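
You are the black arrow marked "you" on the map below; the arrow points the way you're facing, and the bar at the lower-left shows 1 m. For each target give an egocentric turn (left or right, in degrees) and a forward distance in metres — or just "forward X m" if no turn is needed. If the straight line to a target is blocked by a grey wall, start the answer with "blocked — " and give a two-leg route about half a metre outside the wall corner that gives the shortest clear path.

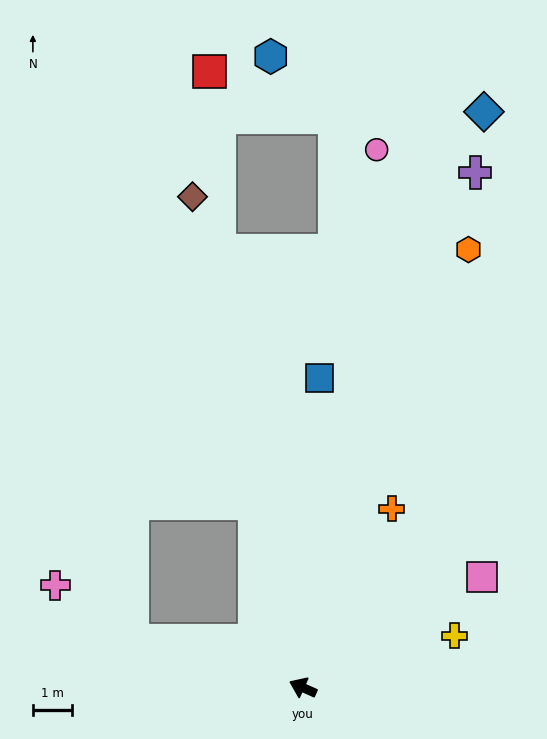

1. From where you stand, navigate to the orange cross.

turn right 92°, forward 5.1 m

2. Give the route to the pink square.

turn right 124°, forward 5.4 m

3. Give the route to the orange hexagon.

turn right 87°, forward 12.0 m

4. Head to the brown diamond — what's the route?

turn right 53°, forward 12.9 m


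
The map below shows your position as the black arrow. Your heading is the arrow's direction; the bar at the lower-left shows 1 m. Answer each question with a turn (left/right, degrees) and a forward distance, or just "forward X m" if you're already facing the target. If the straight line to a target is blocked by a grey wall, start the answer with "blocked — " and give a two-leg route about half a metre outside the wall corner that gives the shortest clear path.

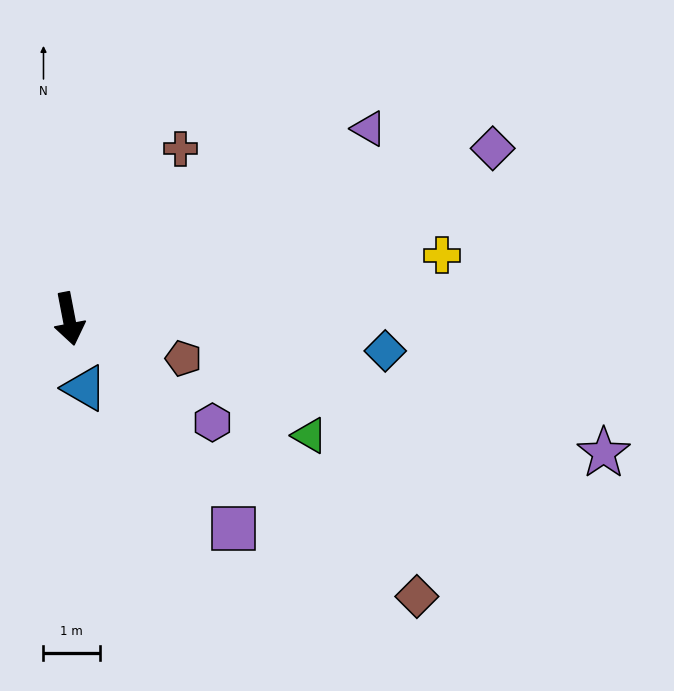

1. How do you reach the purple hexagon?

turn left 43°, forward 3.1 m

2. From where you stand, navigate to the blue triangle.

forward 1.3 m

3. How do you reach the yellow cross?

turn left 89°, forward 6.7 m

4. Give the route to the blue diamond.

turn left 73°, forward 5.6 m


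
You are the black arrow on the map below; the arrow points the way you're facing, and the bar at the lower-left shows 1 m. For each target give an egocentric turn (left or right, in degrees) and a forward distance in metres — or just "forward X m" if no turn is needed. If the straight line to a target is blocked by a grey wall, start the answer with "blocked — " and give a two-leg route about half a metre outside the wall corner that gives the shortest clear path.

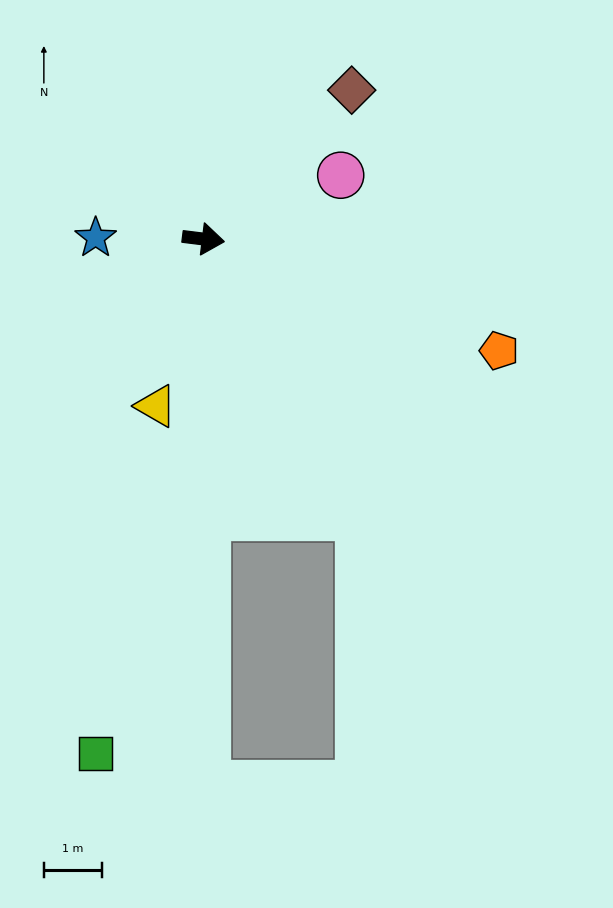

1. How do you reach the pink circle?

turn left 32°, forward 2.6 m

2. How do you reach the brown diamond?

turn left 52°, forward 3.6 m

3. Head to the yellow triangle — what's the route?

turn right 99°, forward 3.0 m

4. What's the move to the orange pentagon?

turn right 14°, forward 5.4 m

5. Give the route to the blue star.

turn right 174°, forward 1.8 m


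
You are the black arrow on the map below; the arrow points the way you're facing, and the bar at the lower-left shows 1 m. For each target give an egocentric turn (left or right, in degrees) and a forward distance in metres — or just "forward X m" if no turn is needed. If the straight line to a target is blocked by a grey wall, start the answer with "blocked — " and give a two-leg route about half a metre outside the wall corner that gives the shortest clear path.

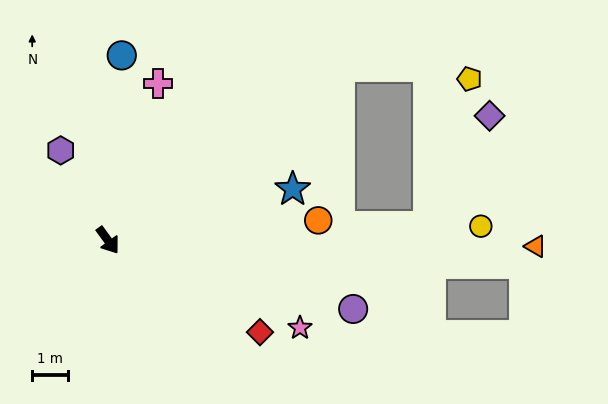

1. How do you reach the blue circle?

turn left 140°, forward 5.2 m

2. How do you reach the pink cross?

turn left 126°, forward 4.6 m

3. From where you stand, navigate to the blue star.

turn left 69°, forward 5.4 m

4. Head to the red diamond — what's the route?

turn left 23°, forward 5.0 m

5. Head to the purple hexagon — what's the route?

turn left 172°, forward 2.9 m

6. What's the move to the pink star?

turn left 29°, forward 5.9 m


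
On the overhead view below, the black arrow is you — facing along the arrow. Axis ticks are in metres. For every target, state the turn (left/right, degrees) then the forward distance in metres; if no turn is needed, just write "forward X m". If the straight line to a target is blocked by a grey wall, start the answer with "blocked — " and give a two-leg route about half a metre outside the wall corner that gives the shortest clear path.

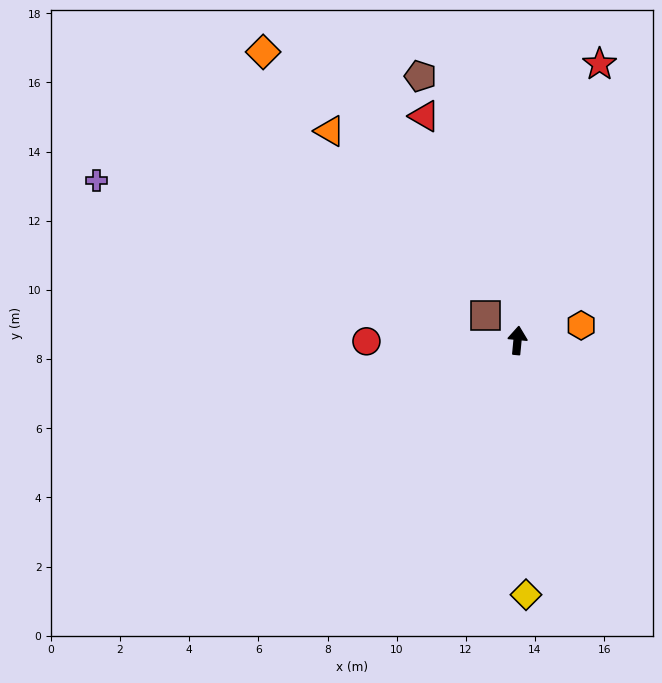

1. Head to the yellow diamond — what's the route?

turn right 173°, forward 7.4 m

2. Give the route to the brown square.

turn left 58°, forward 1.2 m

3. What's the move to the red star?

turn right 11°, forward 8.3 m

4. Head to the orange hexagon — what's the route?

turn right 71°, forward 1.9 m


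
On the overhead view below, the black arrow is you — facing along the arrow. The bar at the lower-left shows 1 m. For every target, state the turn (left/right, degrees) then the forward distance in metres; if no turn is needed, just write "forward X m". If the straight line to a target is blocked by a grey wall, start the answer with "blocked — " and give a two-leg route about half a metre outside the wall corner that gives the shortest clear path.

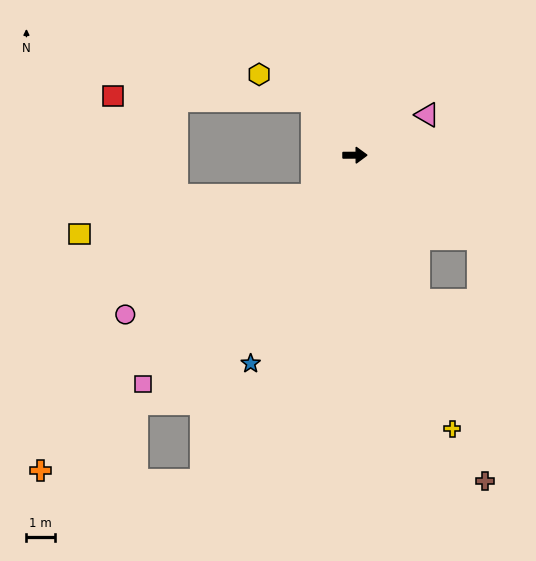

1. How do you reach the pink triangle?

turn left 29°, forward 2.9 m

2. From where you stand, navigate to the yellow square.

blocked — turn right 136°, forward 2.1 m, then turn right 35°, forward 8.3 m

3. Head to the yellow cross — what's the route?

turn right 71°, forward 10.2 m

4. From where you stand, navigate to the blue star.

turn right 117°, forward 8.2 m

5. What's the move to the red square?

blocked — turn left 127°, forward 2.5 m, then turn left 52°, forward 7.0 m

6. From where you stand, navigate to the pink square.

turn right 133°, forward 11.0 m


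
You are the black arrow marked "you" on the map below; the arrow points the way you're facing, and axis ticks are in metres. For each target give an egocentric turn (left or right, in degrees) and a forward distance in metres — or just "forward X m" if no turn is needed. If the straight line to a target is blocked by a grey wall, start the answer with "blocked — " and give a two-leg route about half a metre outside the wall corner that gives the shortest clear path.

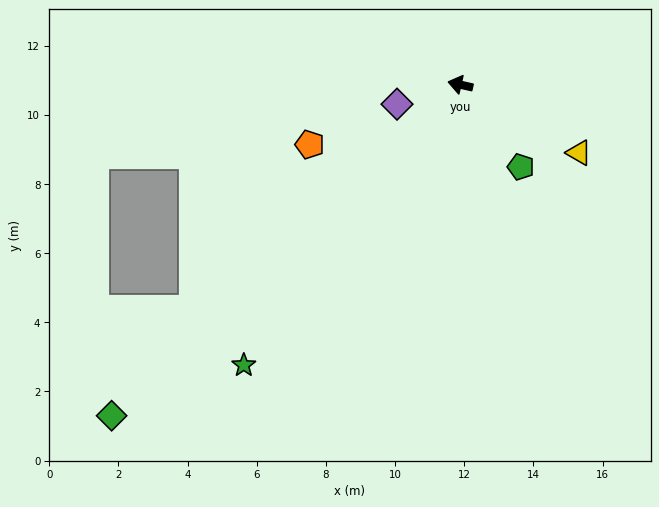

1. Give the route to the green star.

turn left 65°, forward 10.2 m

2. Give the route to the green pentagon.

turn left 139°, forward 3.0 m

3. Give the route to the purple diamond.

turn left 30°, forward 1.9 m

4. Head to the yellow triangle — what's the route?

turn left 163°, forward 4.0 m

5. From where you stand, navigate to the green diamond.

turn left 56°, forward 13.9 m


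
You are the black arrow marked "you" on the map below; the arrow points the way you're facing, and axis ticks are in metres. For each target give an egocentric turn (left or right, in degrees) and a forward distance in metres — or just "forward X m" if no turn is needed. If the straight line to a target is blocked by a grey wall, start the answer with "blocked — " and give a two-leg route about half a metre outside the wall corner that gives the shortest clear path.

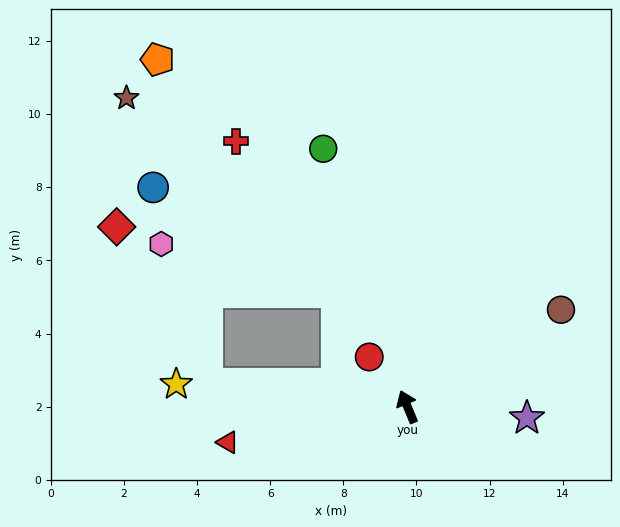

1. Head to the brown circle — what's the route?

turn right 80°, forward 5.0 m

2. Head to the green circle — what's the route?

turn right 4°, forward 7.4 m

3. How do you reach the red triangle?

turn left 79°, forward 5.0 m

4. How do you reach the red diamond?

blocked — turn left 61°, forward 5.5 m, then turn right 53°, forward 4.9 m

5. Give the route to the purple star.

turn right 118°, forward 3.3 m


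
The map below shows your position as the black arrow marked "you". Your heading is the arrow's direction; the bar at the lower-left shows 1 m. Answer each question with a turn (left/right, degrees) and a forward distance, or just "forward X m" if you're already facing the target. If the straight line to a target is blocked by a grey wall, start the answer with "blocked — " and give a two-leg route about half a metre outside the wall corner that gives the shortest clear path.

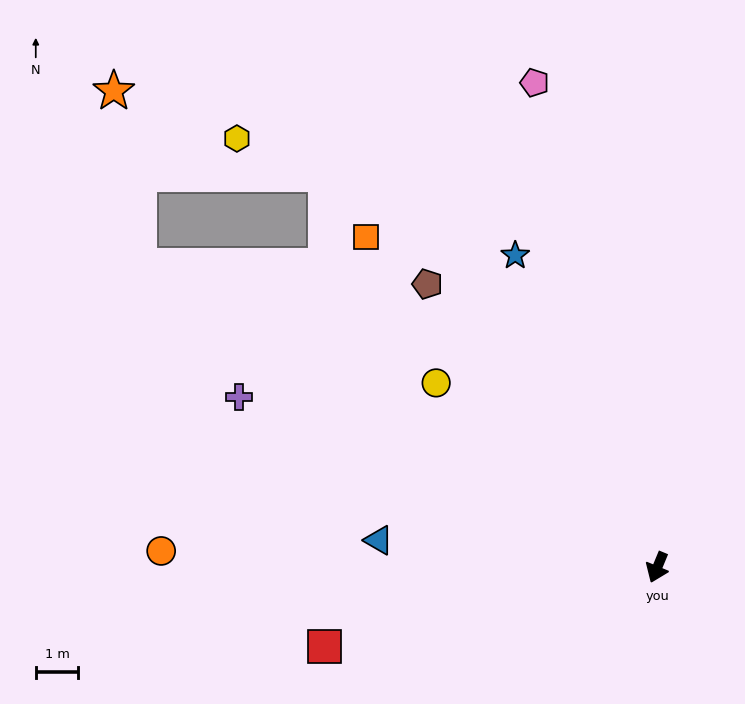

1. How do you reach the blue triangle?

turn right 73°, forward 6.6 m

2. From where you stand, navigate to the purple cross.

turn right 90°, forward 10.6 m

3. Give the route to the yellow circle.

turn right 107°, forward 6.8 m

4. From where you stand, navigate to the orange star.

blocked — turn right 98°, forward 14.1 m, then turn right 51°, forward 4.2 m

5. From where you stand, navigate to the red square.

turn right 54°, forward 8.1 m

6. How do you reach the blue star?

turn right 133°, forward 8.1 m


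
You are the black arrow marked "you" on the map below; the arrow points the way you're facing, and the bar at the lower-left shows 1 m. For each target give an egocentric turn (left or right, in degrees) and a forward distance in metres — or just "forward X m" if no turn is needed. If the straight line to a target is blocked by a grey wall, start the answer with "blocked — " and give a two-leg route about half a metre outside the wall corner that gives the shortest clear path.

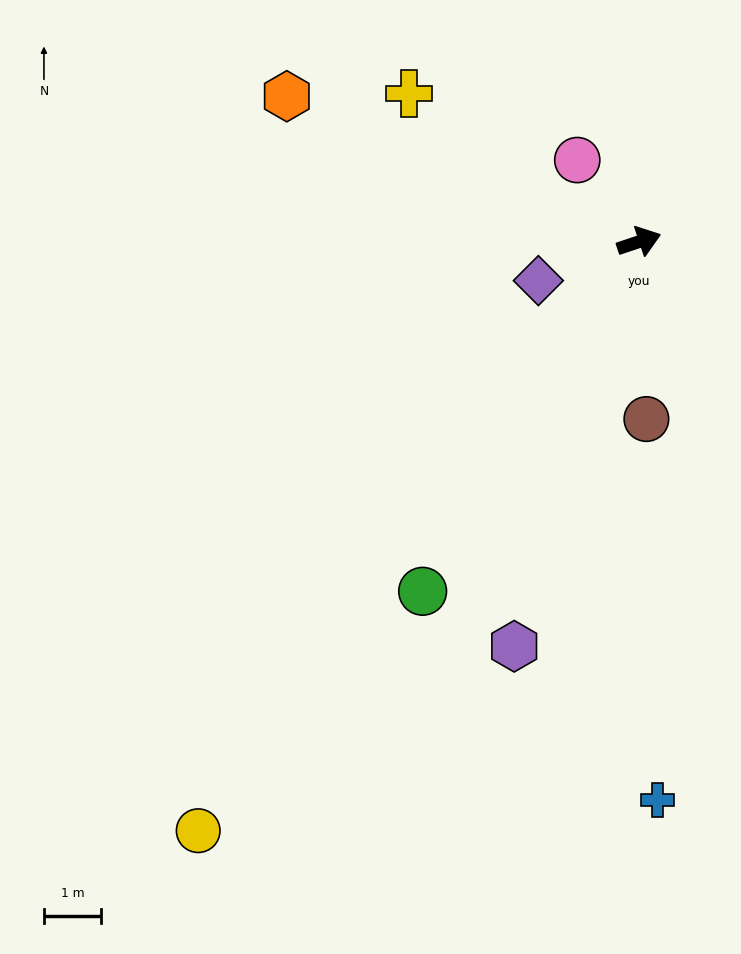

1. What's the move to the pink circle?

turn left 109°, forward 1.8 m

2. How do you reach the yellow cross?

turn left 129°, forward 4.8 m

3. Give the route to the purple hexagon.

turn right 126°, forward 7.4 m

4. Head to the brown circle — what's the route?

turn right 106°, forward 3.1 m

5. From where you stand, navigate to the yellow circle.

turn right 145°, forward 12.9 m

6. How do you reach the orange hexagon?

turn left 139°, forward 6.7 m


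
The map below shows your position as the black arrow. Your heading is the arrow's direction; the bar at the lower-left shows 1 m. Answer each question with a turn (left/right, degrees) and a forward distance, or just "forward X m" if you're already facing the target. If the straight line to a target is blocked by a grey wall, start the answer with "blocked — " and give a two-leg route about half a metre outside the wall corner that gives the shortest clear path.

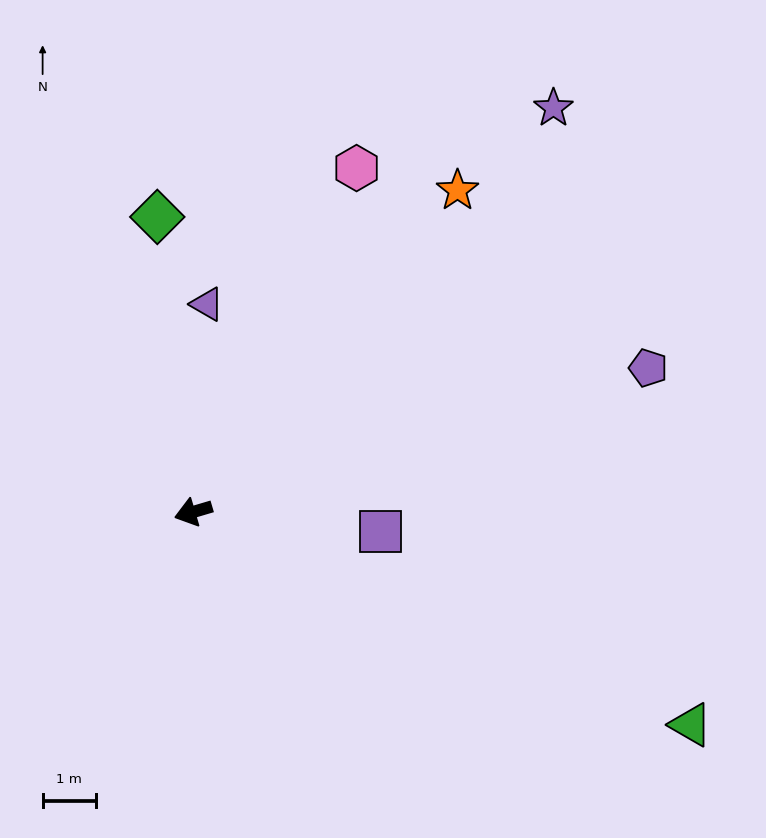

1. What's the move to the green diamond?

turn right 100°, forward 5.6 m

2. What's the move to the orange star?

turn right 146°, forward 7.8 m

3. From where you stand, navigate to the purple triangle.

turn right 110°, forward 3.9 m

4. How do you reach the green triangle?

turn left 140°, forward 10.2 m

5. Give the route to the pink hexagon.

turn right 132°, forward 7.2 m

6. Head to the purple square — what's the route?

turn left 158°, forward 3.5 m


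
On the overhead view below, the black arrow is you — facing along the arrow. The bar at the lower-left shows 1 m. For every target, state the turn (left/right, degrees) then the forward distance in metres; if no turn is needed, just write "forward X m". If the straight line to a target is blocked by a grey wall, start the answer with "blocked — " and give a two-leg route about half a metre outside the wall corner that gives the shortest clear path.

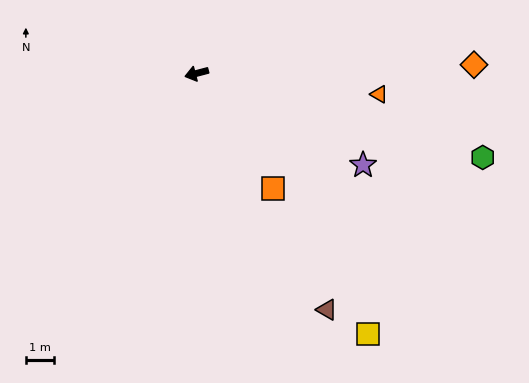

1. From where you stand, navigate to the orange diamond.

turn left 167°, forward 9.9 m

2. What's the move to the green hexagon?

turn left 149°, forward 10.7 m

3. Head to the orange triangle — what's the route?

turn left 159°, forward 6.6 m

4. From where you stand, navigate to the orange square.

turn left 109°, forward 4.9 m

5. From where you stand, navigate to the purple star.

turn left 136°, forward 6.8 m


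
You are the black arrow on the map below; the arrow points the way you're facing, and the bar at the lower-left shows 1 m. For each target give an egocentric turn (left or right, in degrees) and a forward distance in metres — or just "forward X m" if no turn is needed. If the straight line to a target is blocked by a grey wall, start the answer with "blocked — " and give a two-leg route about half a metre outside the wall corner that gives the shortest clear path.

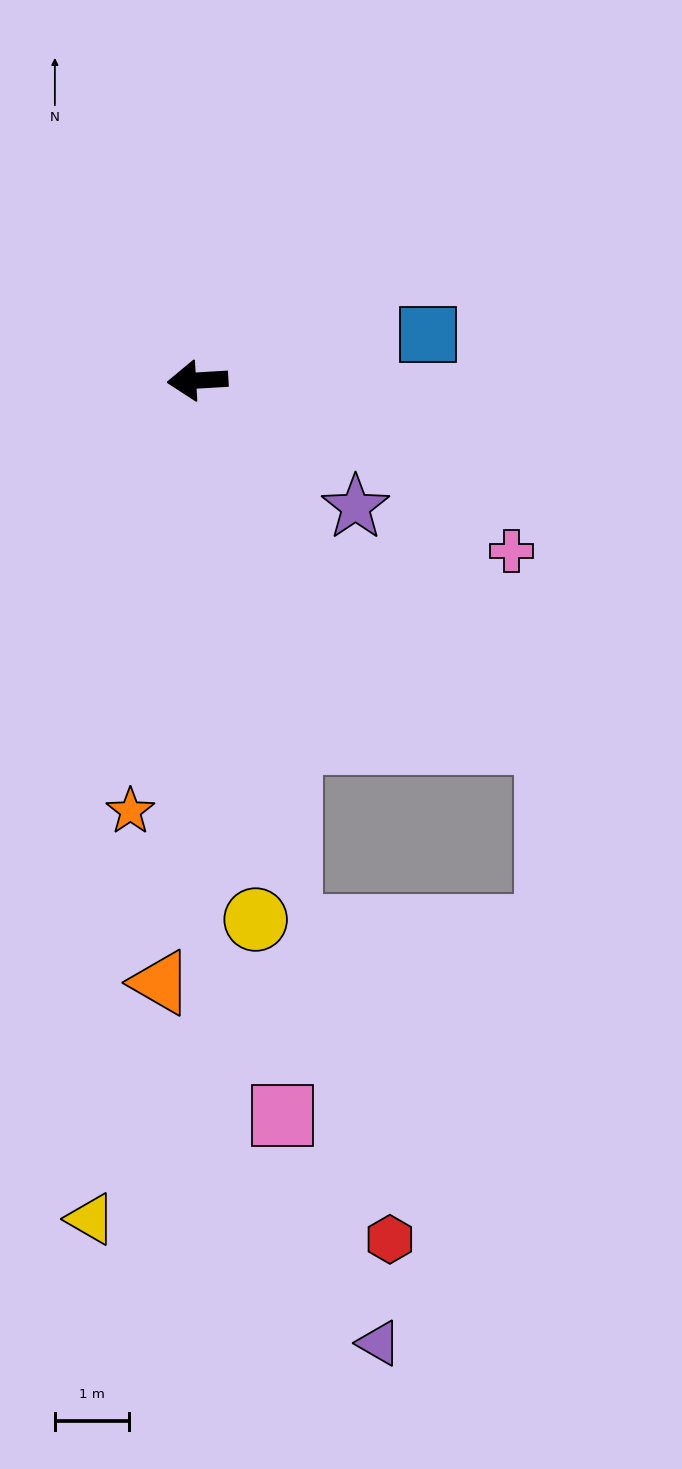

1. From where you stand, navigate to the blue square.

turn right 172°, forward 3.2 m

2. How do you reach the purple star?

turn left 138°, forward 2.7 m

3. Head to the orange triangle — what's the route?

turn left 83°, forward 8.2 m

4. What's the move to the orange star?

turn left 78°, forward 5.9 m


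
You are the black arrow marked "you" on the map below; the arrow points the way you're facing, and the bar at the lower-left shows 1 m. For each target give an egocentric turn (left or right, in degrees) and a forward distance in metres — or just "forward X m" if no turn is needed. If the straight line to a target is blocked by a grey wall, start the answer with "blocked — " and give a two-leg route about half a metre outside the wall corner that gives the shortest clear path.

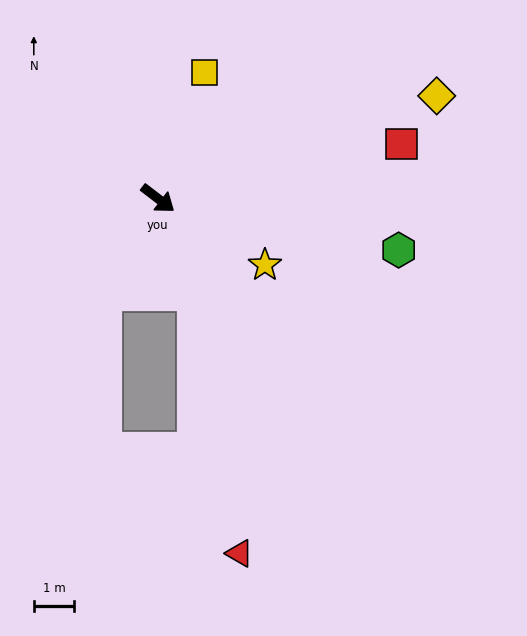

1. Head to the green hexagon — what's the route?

turn left 25°, forward 6.1 m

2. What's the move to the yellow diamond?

turn left 58°, forward 7.3 m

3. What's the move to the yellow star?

turn left 6°, forward 3.1 m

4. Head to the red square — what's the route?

turn left 50°, forward 6.1 m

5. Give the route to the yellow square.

turn left 107°, forward 3.3 m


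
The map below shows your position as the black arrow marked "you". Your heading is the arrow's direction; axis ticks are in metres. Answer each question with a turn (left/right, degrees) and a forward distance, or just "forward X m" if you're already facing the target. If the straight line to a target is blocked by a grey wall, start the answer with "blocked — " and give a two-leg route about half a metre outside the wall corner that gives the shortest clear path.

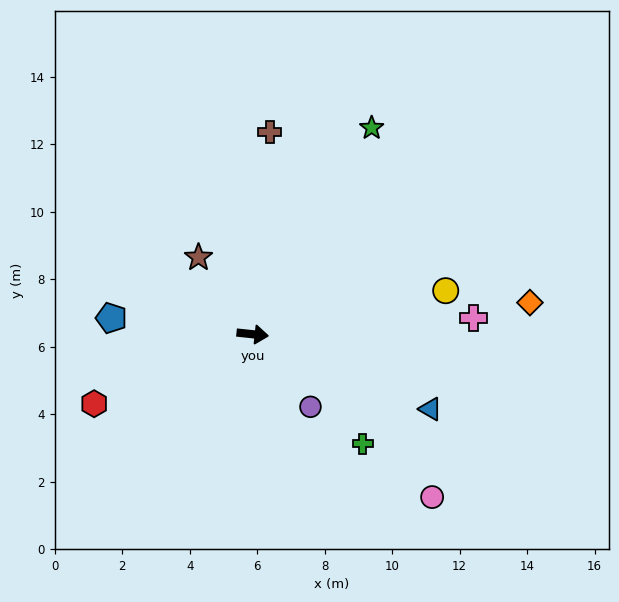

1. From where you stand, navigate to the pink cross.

turn left 10°, forward 6.6 m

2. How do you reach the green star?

turn left 66°, forward 7.1 m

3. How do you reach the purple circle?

turn right 45°, forward 2.8 m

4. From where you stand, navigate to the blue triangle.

turn right 17°, forward 5.7 m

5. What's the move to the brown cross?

turn left 91°, forward 6.0 m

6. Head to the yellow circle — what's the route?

turn left 19°, forward 5.9 m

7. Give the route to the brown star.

turn left 131°, forward 2.8 m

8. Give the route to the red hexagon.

turn right 150°, forward 5.1 m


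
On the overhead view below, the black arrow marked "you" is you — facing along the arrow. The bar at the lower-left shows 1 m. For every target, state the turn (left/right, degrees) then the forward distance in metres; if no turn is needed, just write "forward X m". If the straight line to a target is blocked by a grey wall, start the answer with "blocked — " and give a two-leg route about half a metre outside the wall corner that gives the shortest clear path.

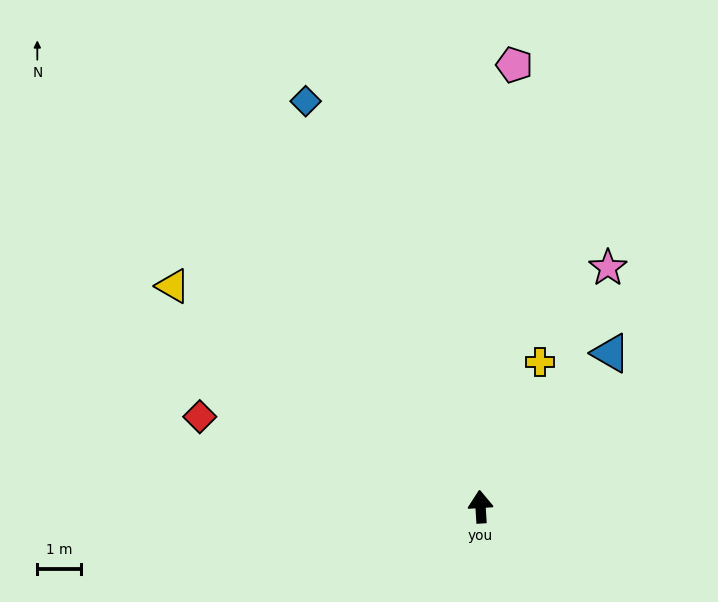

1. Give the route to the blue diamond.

turn left 20°, forward 10.0 m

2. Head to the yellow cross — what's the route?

turn right 26°, forward 3.6 m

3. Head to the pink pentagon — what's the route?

turn right 8°, forward 10.1 m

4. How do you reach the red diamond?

turn left 69°, forward 6.7 m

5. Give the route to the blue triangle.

turn right 44°, forward 4.6 m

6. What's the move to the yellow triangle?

turn left 51°, forward 8.6 m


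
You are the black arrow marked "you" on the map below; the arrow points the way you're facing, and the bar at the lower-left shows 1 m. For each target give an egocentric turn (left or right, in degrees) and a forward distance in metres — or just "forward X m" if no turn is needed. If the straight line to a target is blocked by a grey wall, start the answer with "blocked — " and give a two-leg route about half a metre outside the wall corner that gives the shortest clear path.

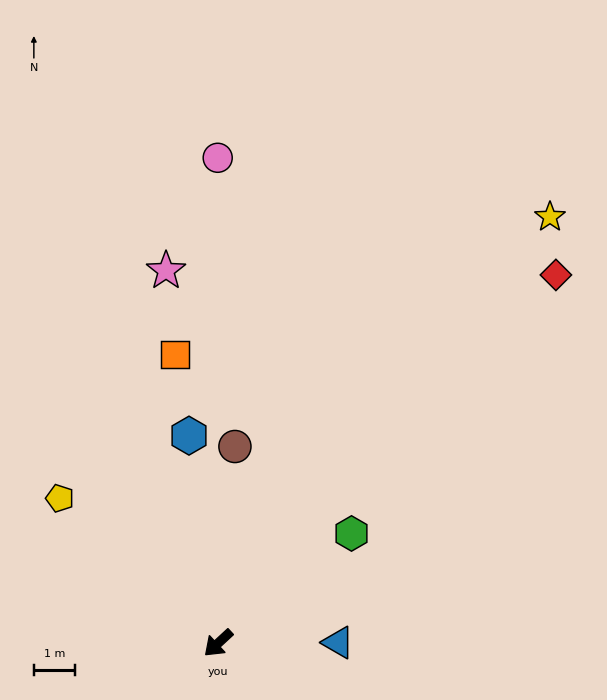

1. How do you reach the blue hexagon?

turn right 125°, forward 5.0 m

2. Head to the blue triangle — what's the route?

turn left 138°, forward 2.9 m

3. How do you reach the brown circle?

turn right 138°, forward 4.7 m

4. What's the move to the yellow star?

turn right 171°, forward 13.0 m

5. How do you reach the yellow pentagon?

turn right 85°, forward 5.2 m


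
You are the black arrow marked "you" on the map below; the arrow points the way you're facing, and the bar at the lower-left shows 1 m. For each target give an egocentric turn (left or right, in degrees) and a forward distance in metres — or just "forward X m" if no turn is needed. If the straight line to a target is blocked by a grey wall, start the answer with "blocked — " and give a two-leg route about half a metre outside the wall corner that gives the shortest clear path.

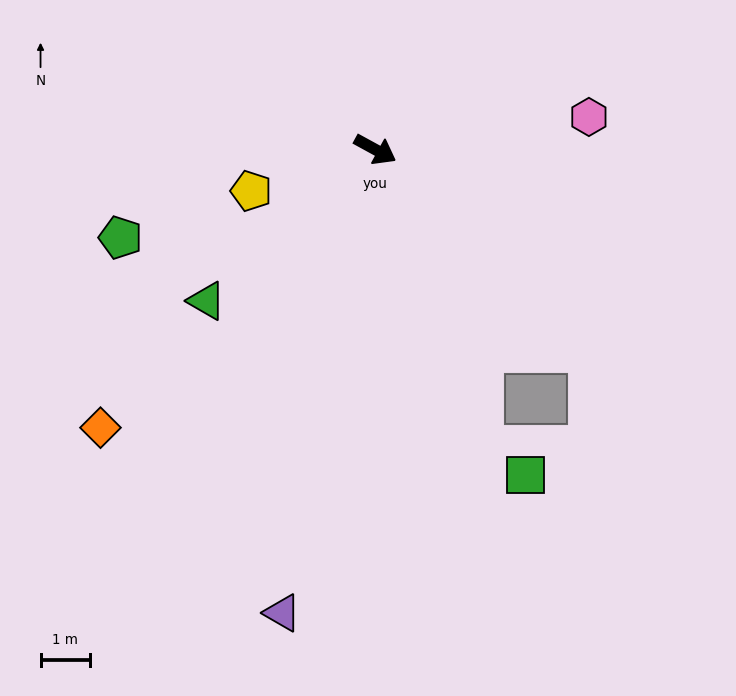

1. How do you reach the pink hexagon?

turn left 37°, forward 4.4 m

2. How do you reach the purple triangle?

turn right 73°, forward 9.5 m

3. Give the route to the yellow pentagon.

turn right 133°, forward 2.6 m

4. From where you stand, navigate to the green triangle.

turn right 109°, forward 4.6 m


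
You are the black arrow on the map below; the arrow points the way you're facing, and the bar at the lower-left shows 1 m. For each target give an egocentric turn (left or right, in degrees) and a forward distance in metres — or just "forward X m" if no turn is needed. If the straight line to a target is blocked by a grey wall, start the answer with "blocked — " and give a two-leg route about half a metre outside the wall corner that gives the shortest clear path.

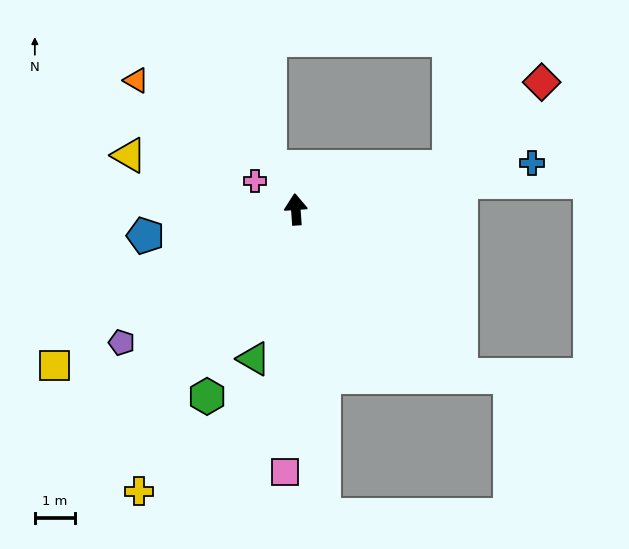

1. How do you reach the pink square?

turn left 174°, forward 6.5 m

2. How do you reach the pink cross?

turn left 51°, forward 1.2 m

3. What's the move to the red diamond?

blocked — turn right 79°, forward 3.9 m, then turn left 28°, forward 3.1 m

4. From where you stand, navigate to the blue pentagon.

turn left 96°, forward 3.8 m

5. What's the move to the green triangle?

turn left 160°, forward 3.8 m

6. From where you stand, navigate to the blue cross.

turn right 83°, forward 5.9 m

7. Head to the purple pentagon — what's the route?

turn left 123°, forward 5.4 m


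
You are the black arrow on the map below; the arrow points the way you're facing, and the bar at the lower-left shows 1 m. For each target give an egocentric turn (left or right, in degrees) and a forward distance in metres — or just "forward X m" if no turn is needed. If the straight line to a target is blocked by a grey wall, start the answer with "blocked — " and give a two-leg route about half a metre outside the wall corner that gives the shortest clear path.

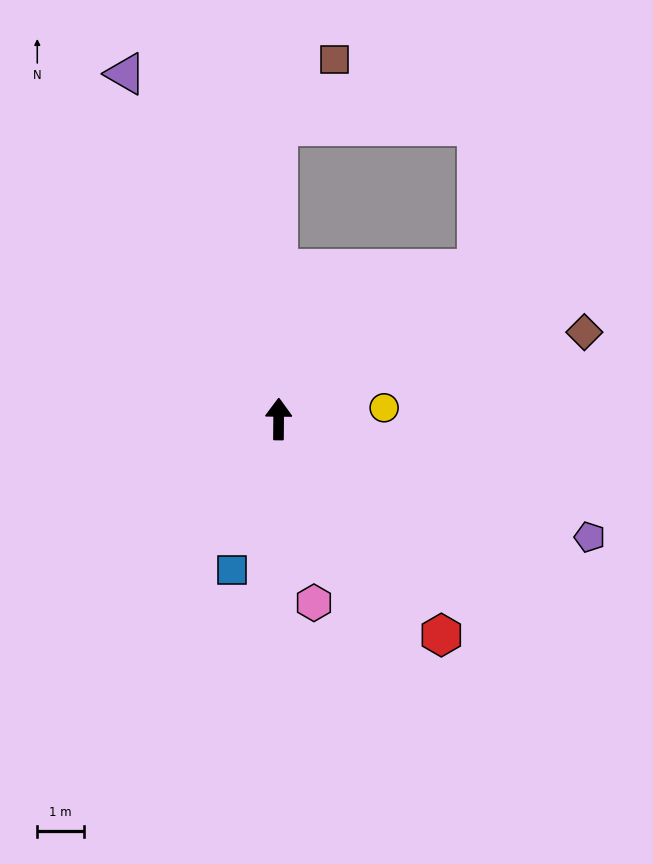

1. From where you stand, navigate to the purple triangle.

turn left 24°, forward 8.1 m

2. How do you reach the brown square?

blocked — forward 6.3 m, then turn right 40°, forward 1.9 m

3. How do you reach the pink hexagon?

turn right 169°, forward 4.0 m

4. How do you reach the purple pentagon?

turn right 110°, forward 7.1 m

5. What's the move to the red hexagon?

turn right 143°, forward 5.8 m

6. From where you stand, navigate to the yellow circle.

turn right 83°, forward 2.3 m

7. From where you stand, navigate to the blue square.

turn left 163°, forward 3.4 m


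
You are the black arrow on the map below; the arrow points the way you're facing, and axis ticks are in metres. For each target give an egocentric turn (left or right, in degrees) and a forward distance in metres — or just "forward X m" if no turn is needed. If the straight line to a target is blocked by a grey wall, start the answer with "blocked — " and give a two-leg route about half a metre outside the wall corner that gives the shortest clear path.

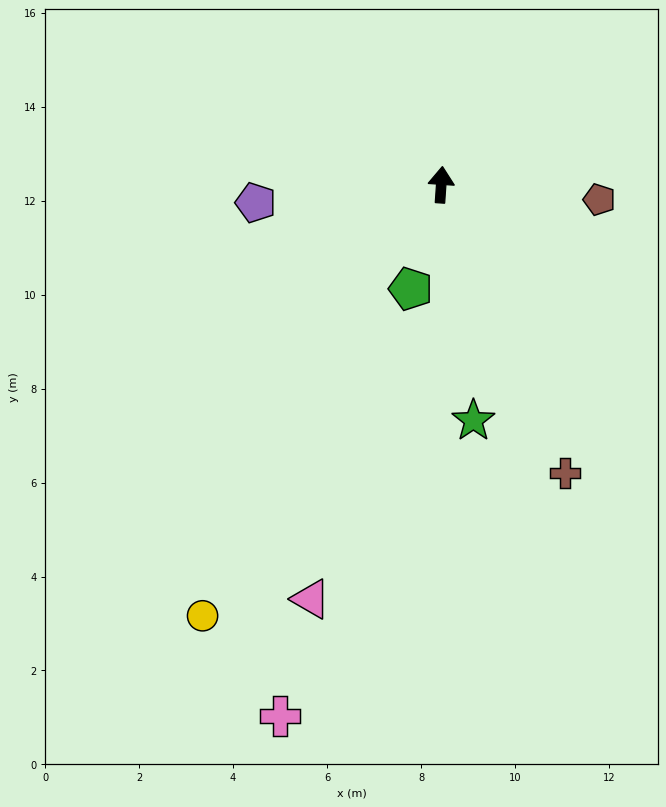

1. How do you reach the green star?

turn right 168°, forward 5.1 m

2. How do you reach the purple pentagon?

turn left 99°, forward 4.0 m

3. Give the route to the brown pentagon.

turn right 92°, forward 3.4 m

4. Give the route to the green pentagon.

turn left 168°, forward 2.3 m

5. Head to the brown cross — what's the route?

turn right 153°, forward 6.7 m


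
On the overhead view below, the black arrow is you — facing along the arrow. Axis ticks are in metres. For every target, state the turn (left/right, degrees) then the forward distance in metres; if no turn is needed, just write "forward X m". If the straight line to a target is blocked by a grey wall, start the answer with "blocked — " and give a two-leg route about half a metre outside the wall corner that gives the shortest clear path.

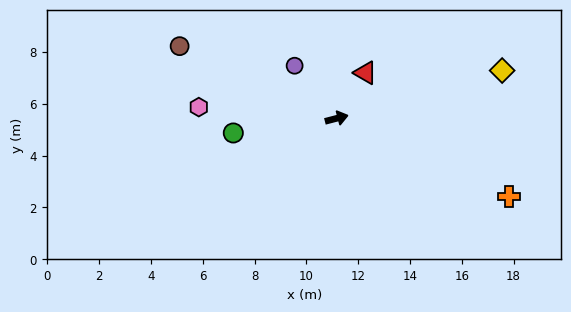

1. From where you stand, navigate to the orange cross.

turn right 39°, forward 7.3 m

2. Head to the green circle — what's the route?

turn left 174°, forward 4.0 m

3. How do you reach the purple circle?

turn left 114°, forward 2.6 m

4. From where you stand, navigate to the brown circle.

turn left 141°, forward 6.7 m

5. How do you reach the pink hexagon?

turn left 161°, forward 5.3 m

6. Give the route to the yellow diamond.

forward 6.6 m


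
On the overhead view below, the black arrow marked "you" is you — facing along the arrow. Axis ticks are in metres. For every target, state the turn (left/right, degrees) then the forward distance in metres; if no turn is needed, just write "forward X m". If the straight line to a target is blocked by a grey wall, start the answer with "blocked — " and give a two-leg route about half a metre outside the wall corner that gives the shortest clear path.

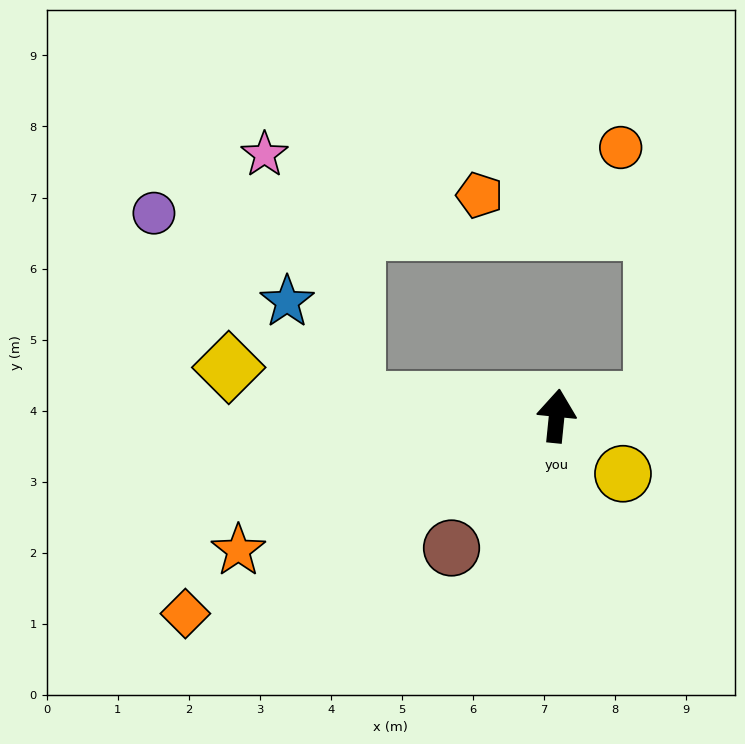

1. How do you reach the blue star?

blocked — turn left 92°, forward 2.8 m, then turn right 52°, forward 1.7 m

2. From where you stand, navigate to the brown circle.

turn left 147°, forward 2.4 m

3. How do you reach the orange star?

turn left 119°, forward 4.9 m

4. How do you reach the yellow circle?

turn right 125°, forward 1.2 m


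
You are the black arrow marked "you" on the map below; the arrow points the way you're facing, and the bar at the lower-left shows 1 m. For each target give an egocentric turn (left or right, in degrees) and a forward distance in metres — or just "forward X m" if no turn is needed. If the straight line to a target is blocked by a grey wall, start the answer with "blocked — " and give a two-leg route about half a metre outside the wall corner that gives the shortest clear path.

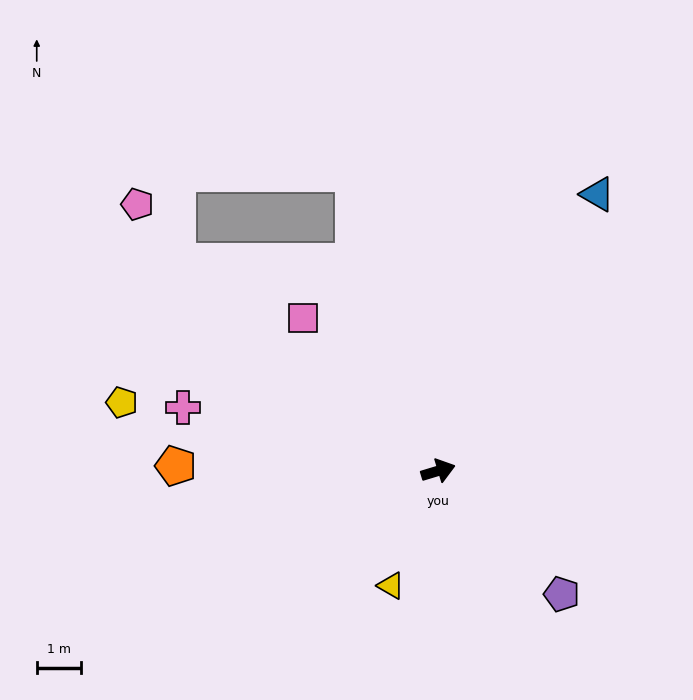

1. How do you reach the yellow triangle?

turn right 129°, forward 2.8 m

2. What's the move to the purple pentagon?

turn right 62°, forward 3.9 m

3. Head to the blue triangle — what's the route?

turn left 43°, forward 7.2 m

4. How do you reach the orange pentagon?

turn left 162°, forward 5.9 m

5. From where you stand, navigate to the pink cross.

turn left 149°, forward 5.9 m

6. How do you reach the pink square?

turn left 115°, forward 4.6 m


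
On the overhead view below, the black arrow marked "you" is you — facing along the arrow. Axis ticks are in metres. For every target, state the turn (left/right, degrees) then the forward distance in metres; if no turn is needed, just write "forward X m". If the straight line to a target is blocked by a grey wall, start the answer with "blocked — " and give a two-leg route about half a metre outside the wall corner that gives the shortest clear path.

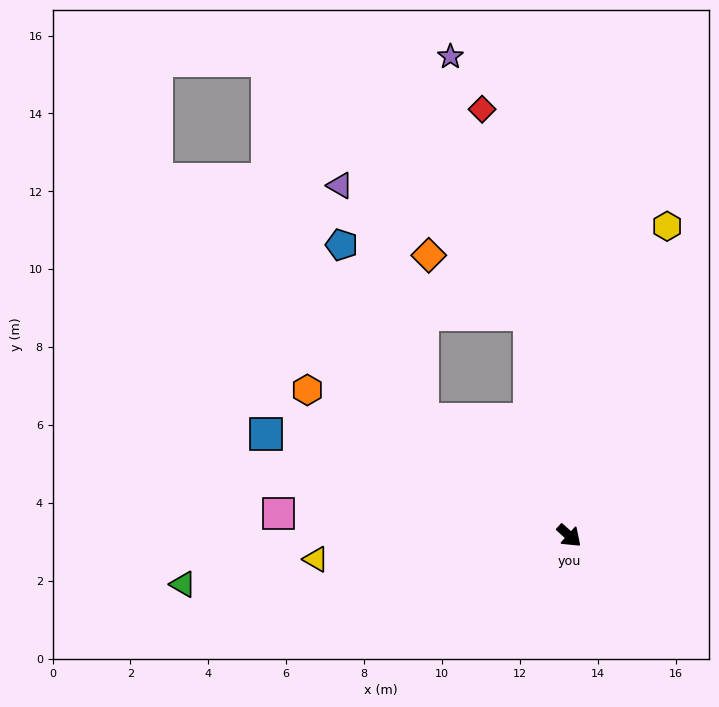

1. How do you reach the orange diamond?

blocked — turn left 142°, forward 5.8 m, then turn left 50°, forward 3.0 m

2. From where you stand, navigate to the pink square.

turn right 142°, forward 7.5 m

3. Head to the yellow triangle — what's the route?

turn right 133°, forward 6.5 m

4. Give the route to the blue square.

turn right 156°, forward 8.2 m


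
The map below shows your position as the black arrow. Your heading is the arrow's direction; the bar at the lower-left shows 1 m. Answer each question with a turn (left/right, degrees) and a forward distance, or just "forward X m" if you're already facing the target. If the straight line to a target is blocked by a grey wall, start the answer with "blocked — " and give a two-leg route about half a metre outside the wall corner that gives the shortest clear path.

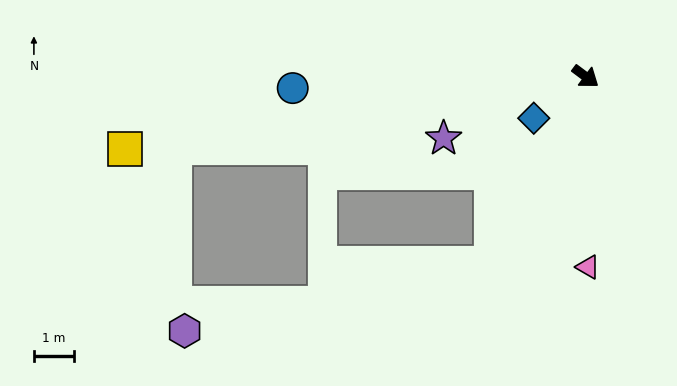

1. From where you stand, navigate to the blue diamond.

turn right 104°, forward 1.7 m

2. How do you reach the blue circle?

turn right 141°, forward 7.3 m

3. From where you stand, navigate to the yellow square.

turn right 134°, forward 11.6 m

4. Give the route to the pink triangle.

turn right 53°, forward 4.7 m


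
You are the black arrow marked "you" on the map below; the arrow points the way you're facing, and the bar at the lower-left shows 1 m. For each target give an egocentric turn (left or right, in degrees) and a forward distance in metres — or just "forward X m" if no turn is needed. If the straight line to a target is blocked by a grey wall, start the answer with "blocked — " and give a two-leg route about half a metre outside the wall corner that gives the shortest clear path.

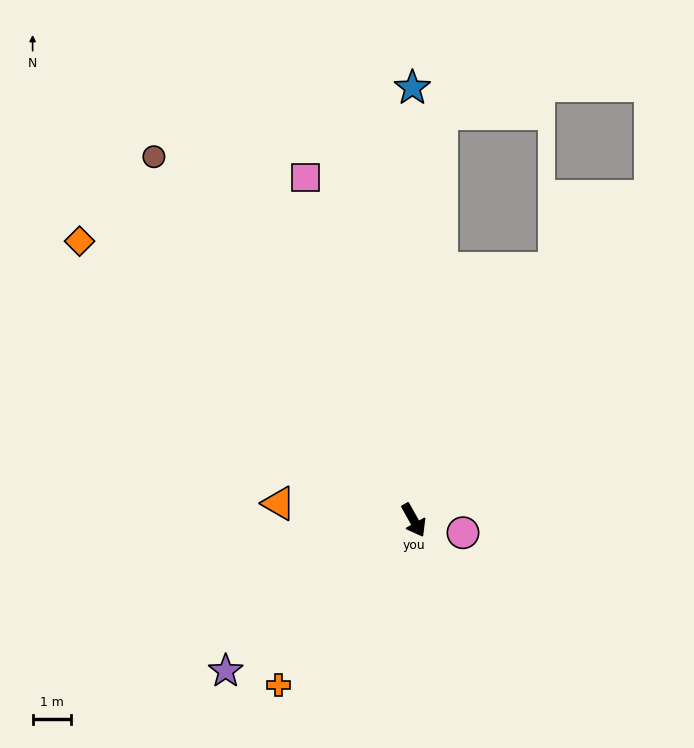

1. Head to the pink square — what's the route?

turn left 168°, forward 9.5 m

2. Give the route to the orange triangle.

turn right 126°, forward 3.6 m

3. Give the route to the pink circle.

turn left 46°, forward 1.3 m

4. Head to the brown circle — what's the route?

turn right 174°, forward 11.8 m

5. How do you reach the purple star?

turn right 81°, forward 6.4 m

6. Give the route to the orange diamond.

turn right 159°, forward 11.5 m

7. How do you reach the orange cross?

turn right 69°, forward 5.6 m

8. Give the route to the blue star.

turn left 151°, forward 11.4 m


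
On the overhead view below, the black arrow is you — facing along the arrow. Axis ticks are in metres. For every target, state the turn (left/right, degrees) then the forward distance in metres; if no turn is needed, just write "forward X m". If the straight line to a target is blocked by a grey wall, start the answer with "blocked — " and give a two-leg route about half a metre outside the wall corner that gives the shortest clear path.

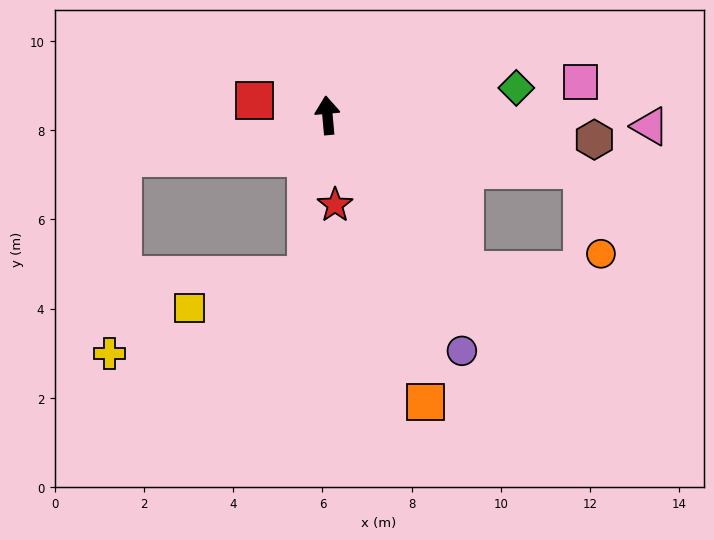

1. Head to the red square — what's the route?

turn left 74°, forward 1.7 m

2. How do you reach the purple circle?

turn right 155°, forward 6.1 m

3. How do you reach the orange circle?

blocked — turn right 107°, forward 5.8 m, then turn right 65°, forward 1.9 m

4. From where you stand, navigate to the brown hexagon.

turn right 100°, forward 6.0 m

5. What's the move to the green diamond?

turn right 87°, forward 4.3 m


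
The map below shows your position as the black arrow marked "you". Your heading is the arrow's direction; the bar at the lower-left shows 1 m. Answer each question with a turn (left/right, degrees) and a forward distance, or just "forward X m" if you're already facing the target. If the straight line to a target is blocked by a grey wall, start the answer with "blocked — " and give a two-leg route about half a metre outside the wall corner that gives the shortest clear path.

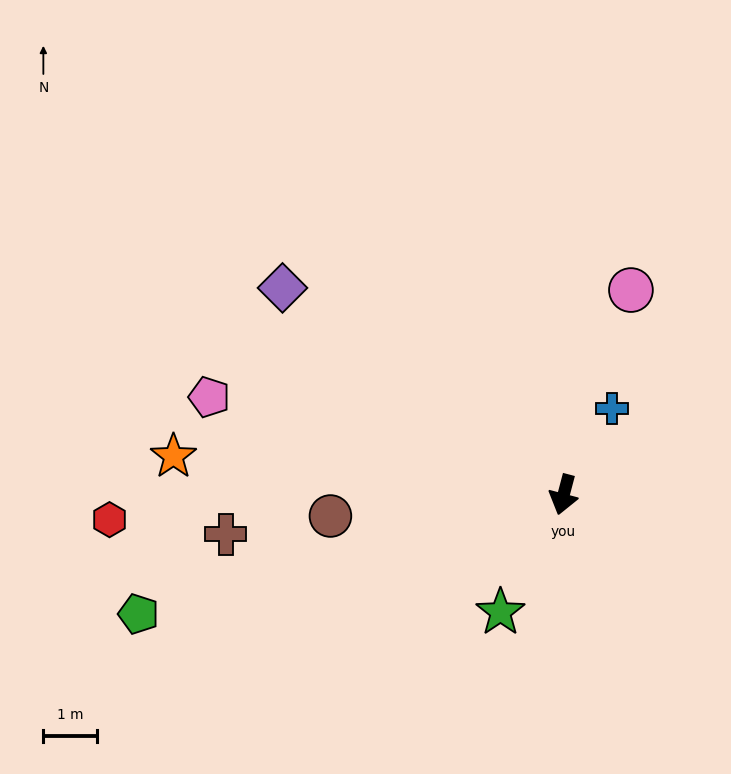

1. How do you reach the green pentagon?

turn right 60°, forward 8.2 m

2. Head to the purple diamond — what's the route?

turn right 112°, forward 6.5 m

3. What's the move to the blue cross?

turn left 166°, forward 1.8 m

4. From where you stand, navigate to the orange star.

turn right 81°, forward 7.3 m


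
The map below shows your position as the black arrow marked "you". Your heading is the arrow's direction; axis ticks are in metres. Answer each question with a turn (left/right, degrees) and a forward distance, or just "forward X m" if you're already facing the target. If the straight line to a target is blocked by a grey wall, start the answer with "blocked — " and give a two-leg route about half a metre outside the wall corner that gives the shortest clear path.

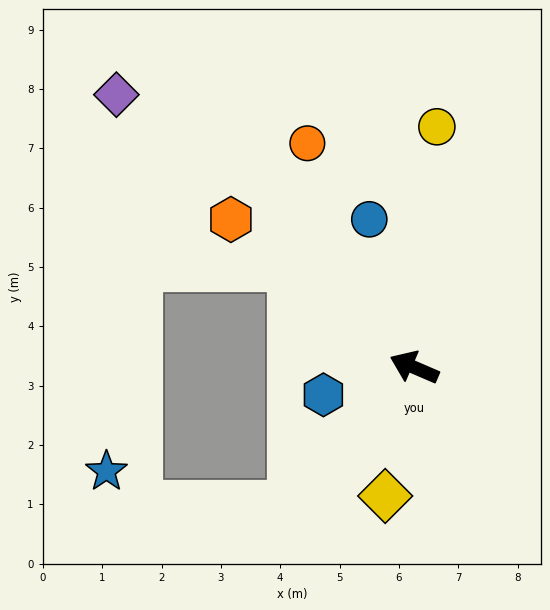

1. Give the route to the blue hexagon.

turn left 40°, forward 1.6 m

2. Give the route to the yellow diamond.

turn left 101°, forward 2.2 m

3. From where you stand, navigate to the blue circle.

turn right 50°, forward 2.6 m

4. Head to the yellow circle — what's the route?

turn right 72°, forward 4.1 m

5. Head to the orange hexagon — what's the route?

turn right 16°, forward 4.0 m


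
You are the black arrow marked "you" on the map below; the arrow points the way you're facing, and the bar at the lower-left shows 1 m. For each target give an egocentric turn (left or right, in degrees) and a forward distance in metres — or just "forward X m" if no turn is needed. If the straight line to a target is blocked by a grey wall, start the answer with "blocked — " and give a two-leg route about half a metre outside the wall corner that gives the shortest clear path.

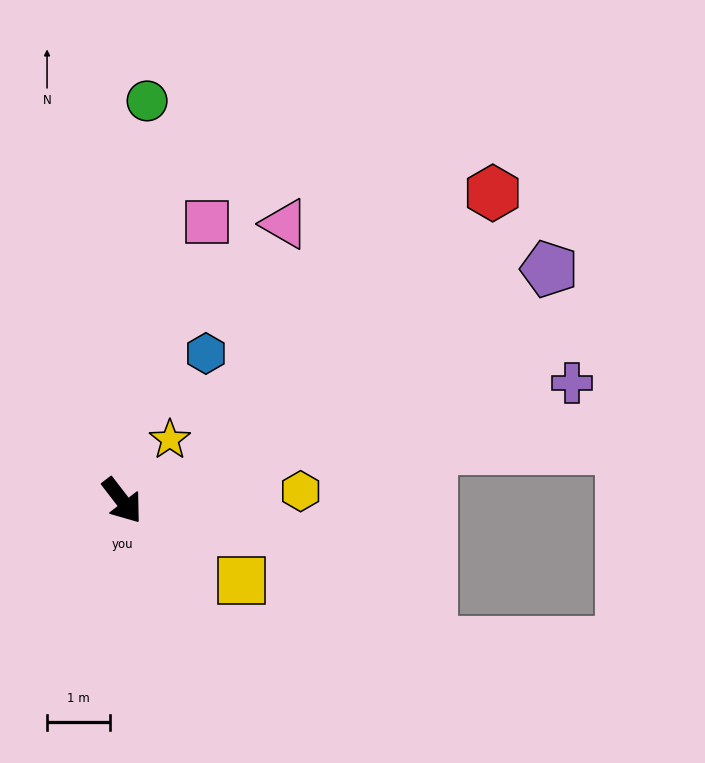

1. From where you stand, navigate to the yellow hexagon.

turn left 55°, forward 2.8 m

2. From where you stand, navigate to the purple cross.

turn left 67°, forward 7.4 m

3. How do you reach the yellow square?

turn left 19°, forward 2.3 m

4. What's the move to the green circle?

turn left 139°, forward 6.4 m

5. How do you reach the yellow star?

turn left 104°, forward 1.2 m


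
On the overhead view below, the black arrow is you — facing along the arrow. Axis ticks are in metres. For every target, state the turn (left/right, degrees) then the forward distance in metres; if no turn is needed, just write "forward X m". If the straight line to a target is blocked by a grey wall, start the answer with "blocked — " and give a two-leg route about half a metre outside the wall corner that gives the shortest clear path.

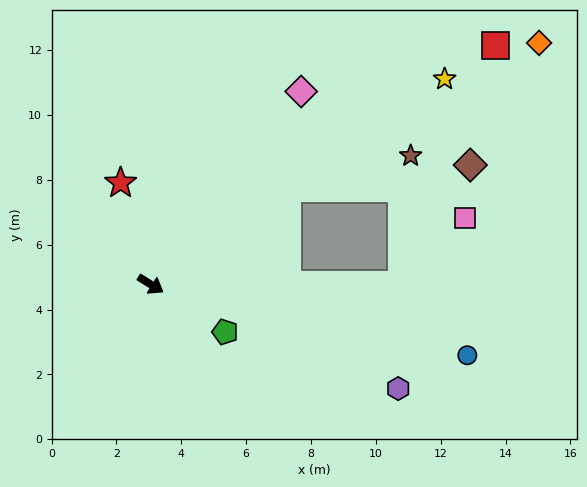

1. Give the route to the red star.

turn left 138°, forward 3.3 m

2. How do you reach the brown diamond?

blocked — turn left 67°, forward 5.2 m, then turn right 28°, forward 5.7 m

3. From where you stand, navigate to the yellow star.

turn left 67°, forward 11.1 m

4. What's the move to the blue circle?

turn left 19°, forward 10.0 m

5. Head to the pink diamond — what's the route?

turn left 84°, forward 7.5 m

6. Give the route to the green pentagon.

forward 2.7 m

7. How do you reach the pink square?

blocked — turn left 32°, forward 7.7 m, then turn left 46°, forward 2.8 m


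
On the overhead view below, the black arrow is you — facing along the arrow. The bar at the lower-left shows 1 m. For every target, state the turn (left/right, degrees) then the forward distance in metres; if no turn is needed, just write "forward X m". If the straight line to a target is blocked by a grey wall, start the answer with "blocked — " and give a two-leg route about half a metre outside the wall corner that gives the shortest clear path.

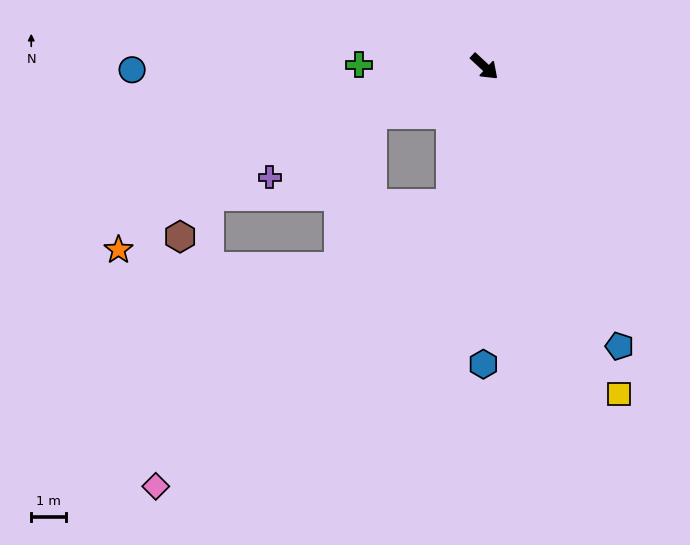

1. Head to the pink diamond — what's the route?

blocked — turn right 61°, forward 4.1 m, then turn right 32°, forward 11.7 m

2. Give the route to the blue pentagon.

turn right 21°, forward 8.9 m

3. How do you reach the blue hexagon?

turn right 47°, forward 8.5 m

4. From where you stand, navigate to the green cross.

turn right 138°, forward 3.6 m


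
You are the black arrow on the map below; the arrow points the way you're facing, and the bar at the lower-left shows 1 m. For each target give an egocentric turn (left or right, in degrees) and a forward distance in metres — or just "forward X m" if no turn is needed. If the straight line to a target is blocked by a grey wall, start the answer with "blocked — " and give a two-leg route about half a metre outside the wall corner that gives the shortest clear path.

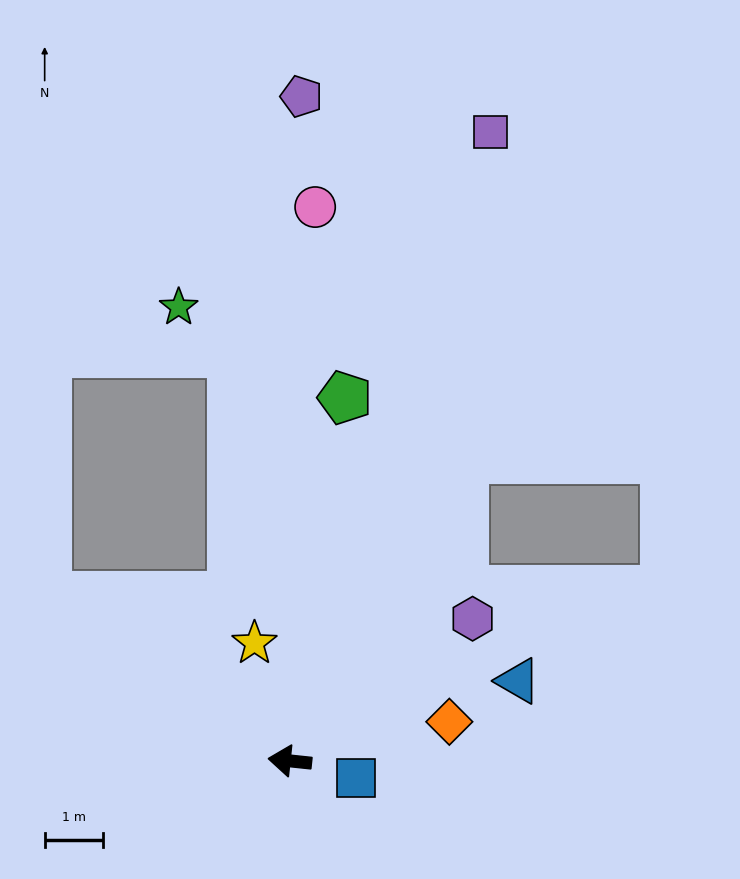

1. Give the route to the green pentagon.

turn right 93°, forward 6.3 m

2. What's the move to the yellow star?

turn right 67°, forward 2.1 m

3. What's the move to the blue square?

turn left 171°, forward 1.2 m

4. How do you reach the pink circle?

turn right 87°, forward 9.6 m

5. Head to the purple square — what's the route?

turn right 102°, forward 11.4 m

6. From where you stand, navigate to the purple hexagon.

turn right 136°, forward 4.0 m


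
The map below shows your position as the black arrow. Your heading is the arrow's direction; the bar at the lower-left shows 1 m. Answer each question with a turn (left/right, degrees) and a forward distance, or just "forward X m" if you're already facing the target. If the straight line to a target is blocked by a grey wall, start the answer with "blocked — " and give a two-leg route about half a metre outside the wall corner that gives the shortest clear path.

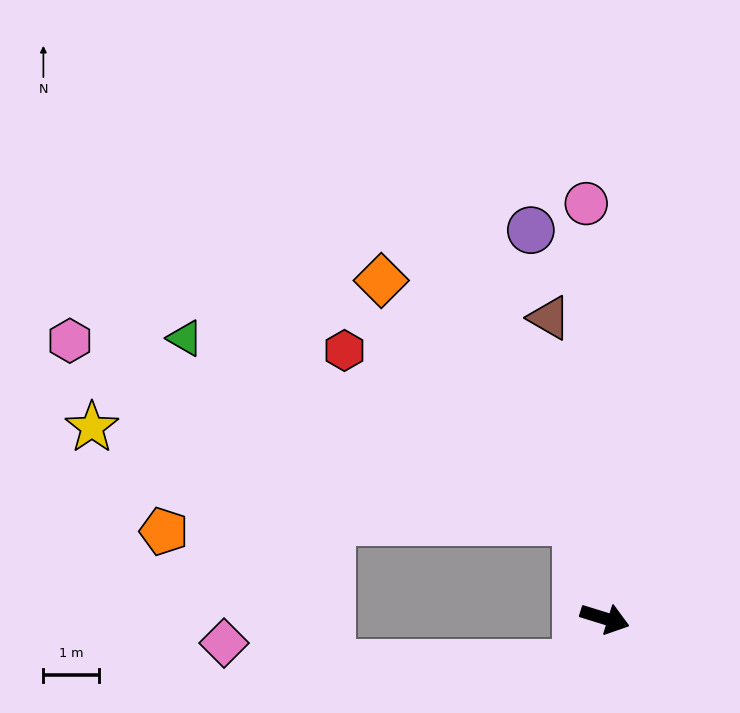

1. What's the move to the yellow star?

blocked — turn left 124°, forward 1.8 m, then turn left 62°, forward 8.9 m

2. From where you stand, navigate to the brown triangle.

turn left 118°, forward 5.5 m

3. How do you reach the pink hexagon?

blocked — turn left 124°, forward 1.8 m, then turn left 54°, forward 9.7 m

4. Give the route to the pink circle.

turn left 110°, forward 7.5 m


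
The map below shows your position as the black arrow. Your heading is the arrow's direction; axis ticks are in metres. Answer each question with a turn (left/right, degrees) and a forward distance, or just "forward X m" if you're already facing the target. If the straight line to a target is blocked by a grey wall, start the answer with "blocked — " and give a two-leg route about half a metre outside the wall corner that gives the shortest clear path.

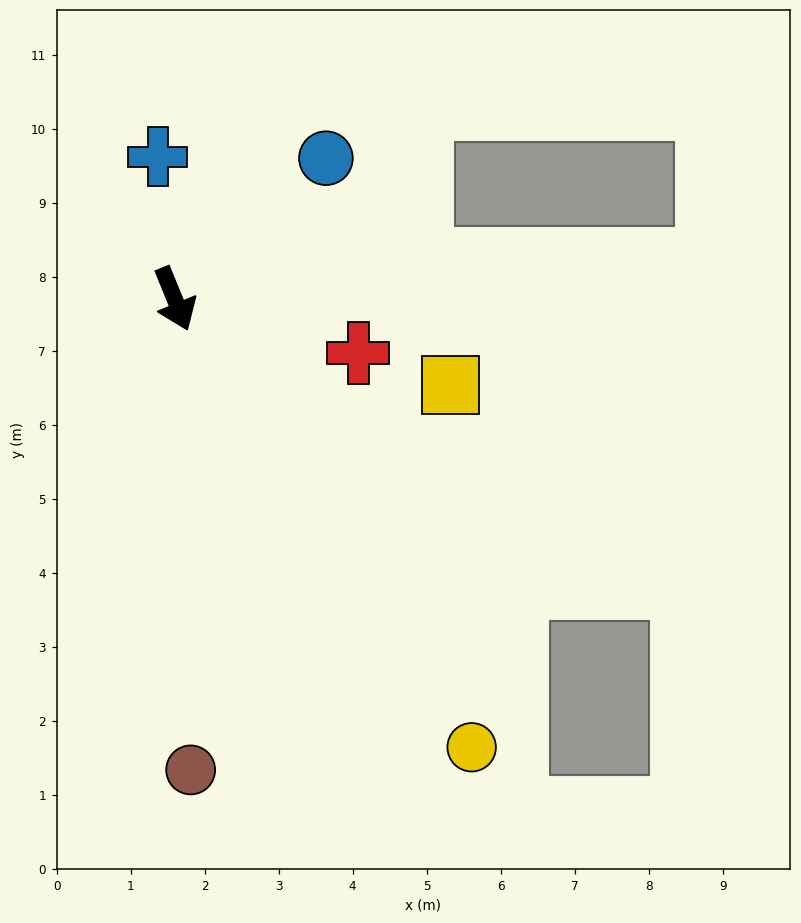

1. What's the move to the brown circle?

turn right 20°, forward 6.4 m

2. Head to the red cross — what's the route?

turn left 51°, forward 2.6 m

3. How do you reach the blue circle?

turn left 111°, forward 2.8 m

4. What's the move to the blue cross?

turn left 165°, forward 1.9 m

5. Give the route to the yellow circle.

turn left 11°, forward 7.3 m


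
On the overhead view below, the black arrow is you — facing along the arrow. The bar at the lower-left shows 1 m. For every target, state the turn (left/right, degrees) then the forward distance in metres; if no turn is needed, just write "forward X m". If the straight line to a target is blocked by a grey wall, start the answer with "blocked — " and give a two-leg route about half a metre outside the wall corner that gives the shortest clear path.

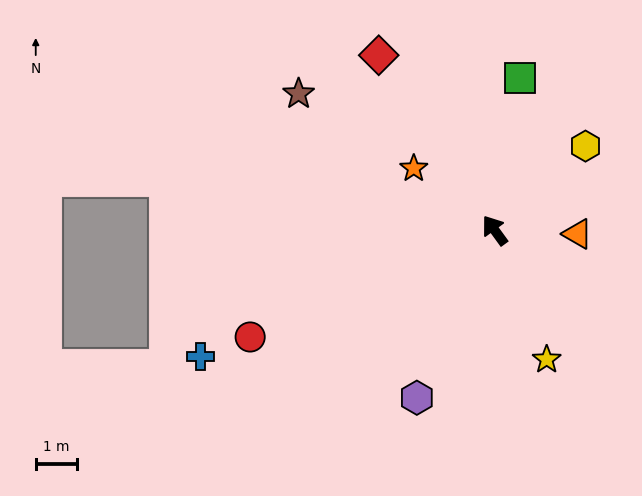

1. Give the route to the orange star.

turn left 17°, forward 2.5 m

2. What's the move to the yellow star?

turn left 166°, forward 3.4 m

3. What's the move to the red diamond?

turn right 3°, forward 5.1 m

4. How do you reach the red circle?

turn left 78°, forward 6.4 m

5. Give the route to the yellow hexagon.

turn right 83°, forward 3.0 m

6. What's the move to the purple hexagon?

turn left 119°, forward 4.5 m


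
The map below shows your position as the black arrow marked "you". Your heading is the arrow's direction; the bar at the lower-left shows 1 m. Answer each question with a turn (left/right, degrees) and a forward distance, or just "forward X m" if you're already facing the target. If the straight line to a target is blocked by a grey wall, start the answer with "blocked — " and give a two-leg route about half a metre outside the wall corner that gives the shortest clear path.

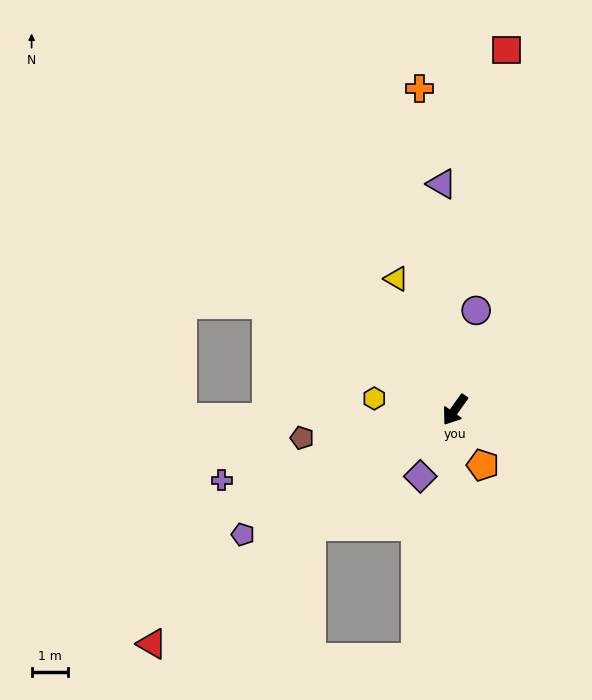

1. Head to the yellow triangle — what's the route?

turn right 121°, forward 4.0 m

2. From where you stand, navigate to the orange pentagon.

turn left 62°, forward 1.7 m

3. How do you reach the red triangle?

turn right 17°, forward 10.6 m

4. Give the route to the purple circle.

turn right 157°, forward 2.8 m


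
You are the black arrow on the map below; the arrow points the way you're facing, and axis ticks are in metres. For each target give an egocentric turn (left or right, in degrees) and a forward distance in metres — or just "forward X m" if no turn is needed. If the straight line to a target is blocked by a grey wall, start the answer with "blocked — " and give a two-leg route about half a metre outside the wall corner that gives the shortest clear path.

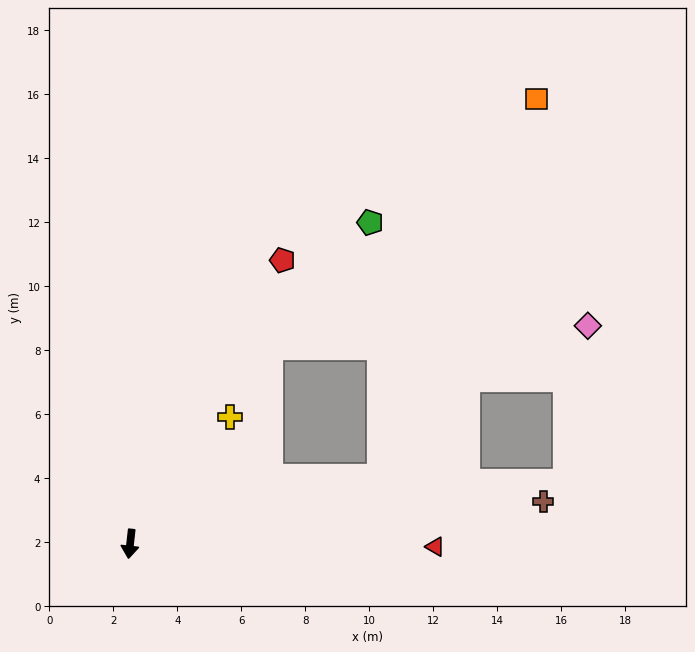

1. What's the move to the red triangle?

turn left 96°, forward 9.5 m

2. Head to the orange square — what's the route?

blocked — turn left 111°, forward 8.1 m, then turn left 53°, forward 12.8 m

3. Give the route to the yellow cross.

turn left 148°, forward 5.1 m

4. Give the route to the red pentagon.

turn left 158°, forward 10.1 m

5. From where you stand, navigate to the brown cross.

turn left 102°, forward 13.0 m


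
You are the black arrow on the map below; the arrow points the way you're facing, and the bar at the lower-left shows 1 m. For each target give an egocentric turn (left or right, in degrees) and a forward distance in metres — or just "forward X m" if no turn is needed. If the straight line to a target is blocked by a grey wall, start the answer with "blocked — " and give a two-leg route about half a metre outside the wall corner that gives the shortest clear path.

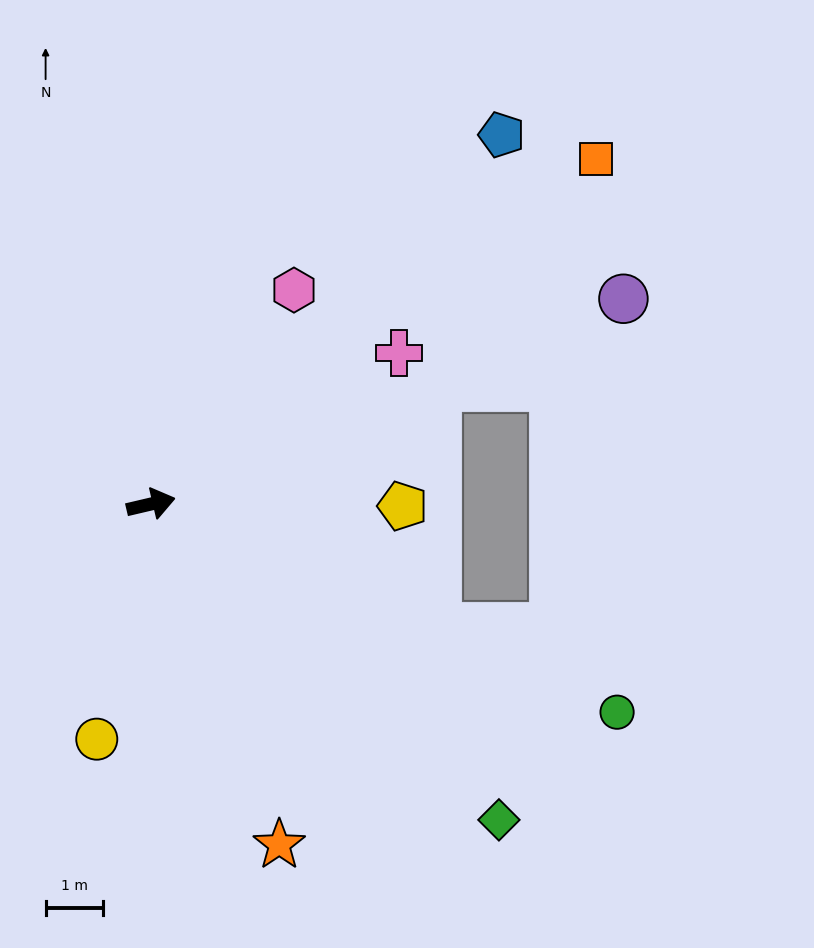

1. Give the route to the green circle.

turn right 37°, forward 8.9 m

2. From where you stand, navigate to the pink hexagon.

turn left 43°, forward 4.5 m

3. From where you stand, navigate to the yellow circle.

turn right 116°, forward 4.2 m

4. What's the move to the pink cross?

turn left 18°, forward 5.1 m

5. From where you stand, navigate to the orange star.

turn right 83°, forward 6.3 m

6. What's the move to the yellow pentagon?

turn right 14°, forward 4.4 m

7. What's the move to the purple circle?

turn left 10°, forward 9.0 m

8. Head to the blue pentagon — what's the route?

turn left 33°, forward 8.9 m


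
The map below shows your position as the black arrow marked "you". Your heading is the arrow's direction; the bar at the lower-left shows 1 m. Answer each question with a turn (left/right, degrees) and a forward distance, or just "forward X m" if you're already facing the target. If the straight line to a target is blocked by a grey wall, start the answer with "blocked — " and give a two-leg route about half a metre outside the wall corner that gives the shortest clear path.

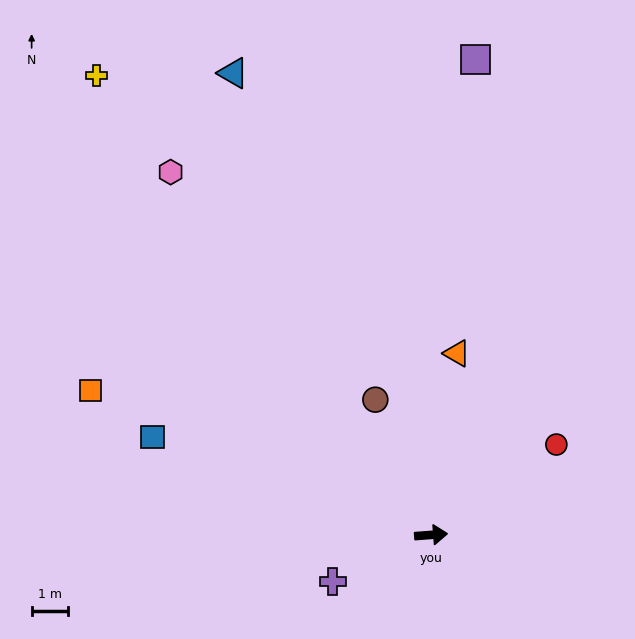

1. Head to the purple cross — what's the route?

turn right 159°, forward 3.0 m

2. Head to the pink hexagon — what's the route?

turn left 121°, forward 12.4 m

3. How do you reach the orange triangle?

turn left 78°, forward 5.1 m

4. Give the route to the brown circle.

turn left 108°, forward 4.1 m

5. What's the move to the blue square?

turn left 156°, forward 8.2 m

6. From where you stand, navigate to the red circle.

turn left 31°, forward 4.3 m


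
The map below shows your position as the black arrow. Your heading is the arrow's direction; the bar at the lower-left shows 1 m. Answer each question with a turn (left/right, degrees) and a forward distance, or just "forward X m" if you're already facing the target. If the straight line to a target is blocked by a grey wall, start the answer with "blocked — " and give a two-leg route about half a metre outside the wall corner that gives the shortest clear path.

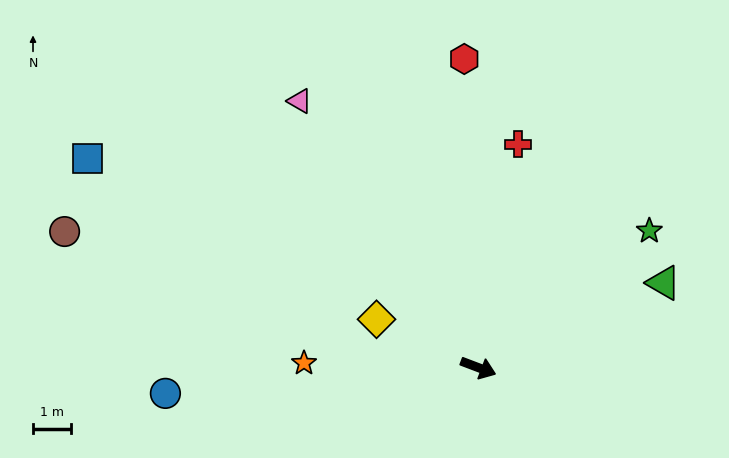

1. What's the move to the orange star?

turn right 161°, forward 4.6 m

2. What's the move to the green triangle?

turn left 45°, forward 5.3 m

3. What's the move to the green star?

turn left 59°, forward 5.7 m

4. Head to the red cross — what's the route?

turn left 101°, forward 5.9 m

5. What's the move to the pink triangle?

turn left 145°, forward 8.4 m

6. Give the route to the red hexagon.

turn left 113°, forward 8.1 m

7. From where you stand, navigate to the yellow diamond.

turn left 175°, forward 2.9 m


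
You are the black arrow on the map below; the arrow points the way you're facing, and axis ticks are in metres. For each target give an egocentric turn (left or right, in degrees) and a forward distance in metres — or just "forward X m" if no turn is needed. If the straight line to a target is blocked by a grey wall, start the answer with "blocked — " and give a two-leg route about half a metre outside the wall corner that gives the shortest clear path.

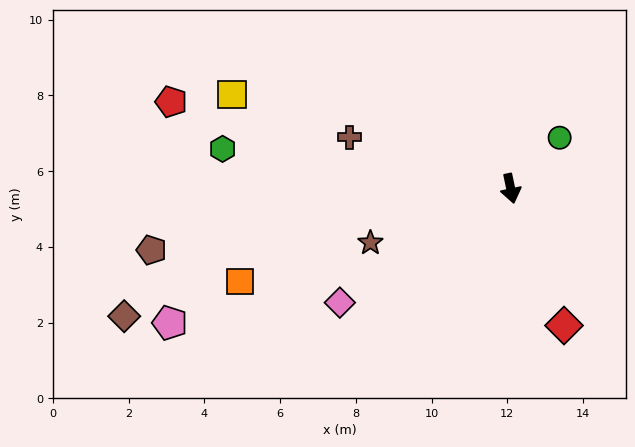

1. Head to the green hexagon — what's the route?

turn right 110°, forward 7.7 m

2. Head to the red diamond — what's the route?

turn left 9°, forward 3.9 m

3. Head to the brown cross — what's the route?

turn right 120°, forward 4.5 m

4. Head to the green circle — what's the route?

turn left 124°, forward 1.9 m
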